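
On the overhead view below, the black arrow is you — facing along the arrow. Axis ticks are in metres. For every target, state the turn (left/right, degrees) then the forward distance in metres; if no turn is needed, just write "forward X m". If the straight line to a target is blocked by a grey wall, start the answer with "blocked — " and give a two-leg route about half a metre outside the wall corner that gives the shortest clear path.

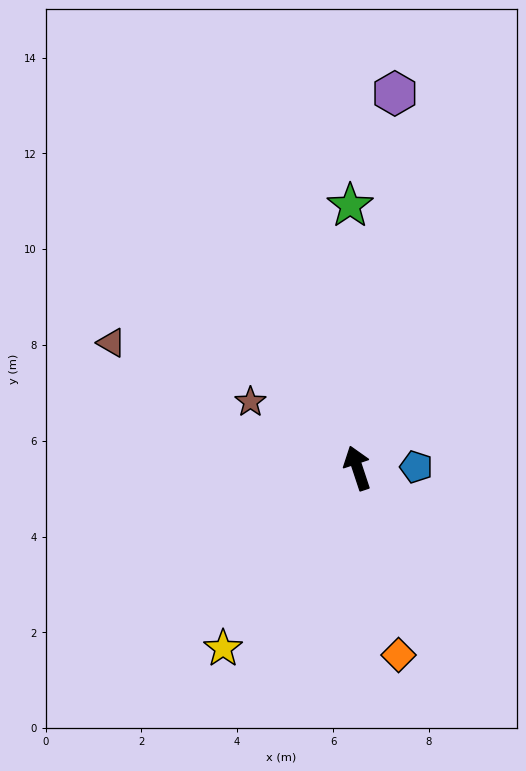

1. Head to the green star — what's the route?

turn right 17°, forward 5.5 m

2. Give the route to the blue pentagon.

turn right 107°, forward 1.2 m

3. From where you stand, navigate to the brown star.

turn left 40°, forward 2.6 m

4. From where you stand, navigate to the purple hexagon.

turn right 24°, forward 7.9 m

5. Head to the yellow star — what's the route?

turn left 125°, forward 4.7 m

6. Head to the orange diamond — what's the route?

turn left 174°, forward 4.0 m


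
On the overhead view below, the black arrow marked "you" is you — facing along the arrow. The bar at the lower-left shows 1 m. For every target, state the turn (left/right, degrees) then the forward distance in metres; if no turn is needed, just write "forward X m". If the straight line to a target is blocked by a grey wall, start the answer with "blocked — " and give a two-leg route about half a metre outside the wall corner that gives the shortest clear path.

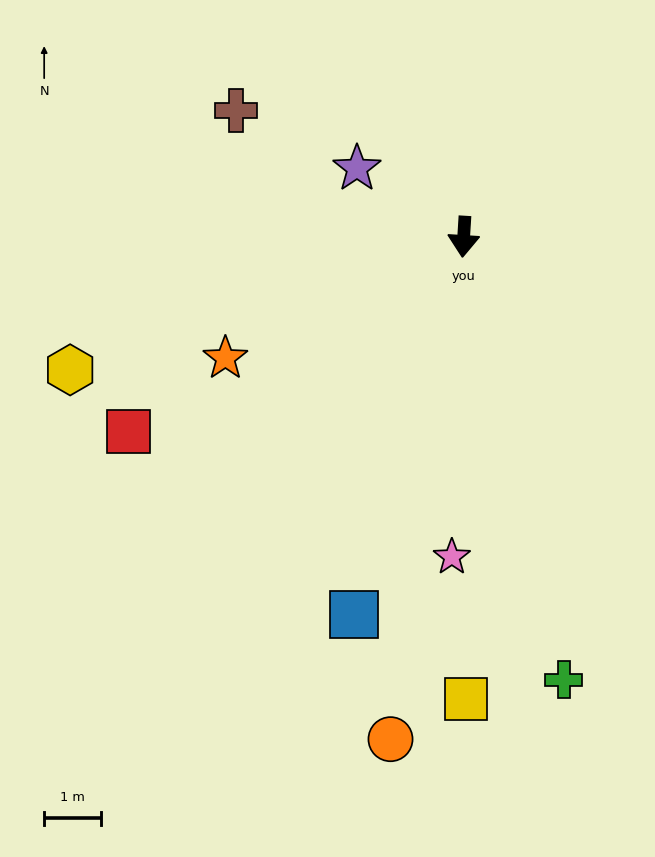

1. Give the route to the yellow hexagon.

turn right 68°, forward 7.4 m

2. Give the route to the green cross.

turn left 16°, forward 8.1 m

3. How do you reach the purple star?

turn right 119°, forward 2.2 m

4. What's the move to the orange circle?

turn right 5°, forward 9.0 m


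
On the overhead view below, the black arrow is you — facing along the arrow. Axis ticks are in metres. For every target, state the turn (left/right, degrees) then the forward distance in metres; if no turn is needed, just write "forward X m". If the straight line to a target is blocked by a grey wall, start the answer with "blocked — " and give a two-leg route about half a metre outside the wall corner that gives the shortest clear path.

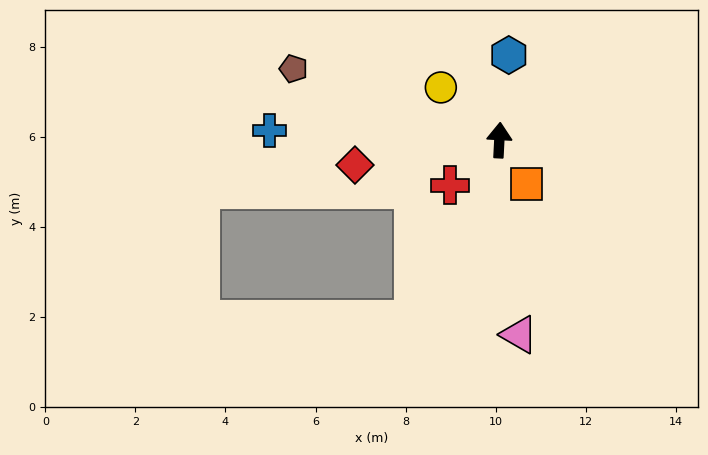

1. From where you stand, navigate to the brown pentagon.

turn left 74°, forward 4.8 m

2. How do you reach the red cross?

turn left 135°, forward 1.5 m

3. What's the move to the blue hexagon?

turn right 3°, forward 1.9 m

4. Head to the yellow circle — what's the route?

turn left 51°, forward 1.7 m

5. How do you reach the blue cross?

turn left 91°, forward 5.1 m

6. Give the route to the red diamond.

turn left 103°, forward 3.3 m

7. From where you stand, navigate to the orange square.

turn right 146°, forward 1.1 m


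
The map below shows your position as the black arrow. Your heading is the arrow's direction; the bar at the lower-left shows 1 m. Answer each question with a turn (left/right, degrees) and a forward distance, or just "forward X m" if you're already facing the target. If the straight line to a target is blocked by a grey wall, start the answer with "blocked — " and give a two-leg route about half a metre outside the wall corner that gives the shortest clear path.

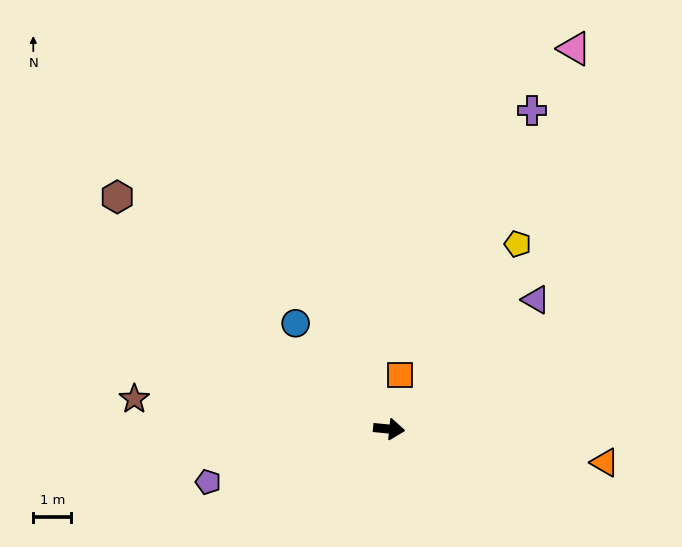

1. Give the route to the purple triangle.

turn left 47°, forward 5.1 m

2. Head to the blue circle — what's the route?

turn left 137°, forward 3.7 m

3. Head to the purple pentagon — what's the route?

turn right 158°, forward 5.0 m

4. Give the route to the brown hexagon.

turn left 145°, forward 9.4 m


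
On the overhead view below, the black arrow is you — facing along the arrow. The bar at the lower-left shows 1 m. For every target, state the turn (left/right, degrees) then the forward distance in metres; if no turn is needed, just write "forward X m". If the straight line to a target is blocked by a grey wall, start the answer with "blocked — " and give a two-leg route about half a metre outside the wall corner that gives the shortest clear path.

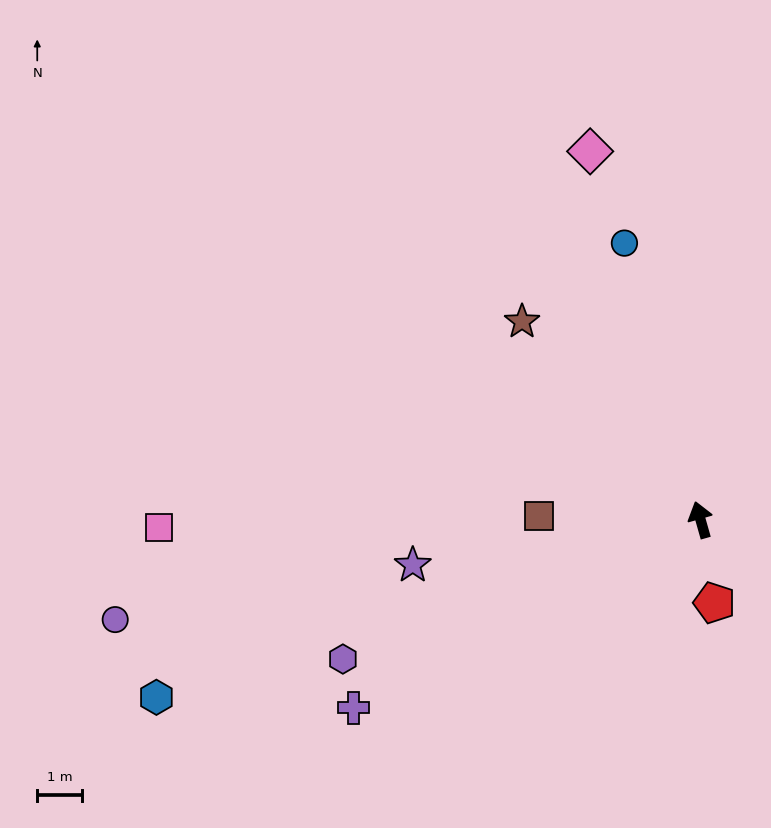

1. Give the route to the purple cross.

turn left 103°, forward 8.9 m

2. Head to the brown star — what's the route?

turn left 26°, forward 6.0 m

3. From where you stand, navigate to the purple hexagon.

turn left 95°, forward 8.6 m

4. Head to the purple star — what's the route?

turn left 83°, forward 6.6 m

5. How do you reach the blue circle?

forward 6.5 m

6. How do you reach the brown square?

turn left 73°, forward 3.6 m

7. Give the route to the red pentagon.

turn left 174°, forward 1.9 m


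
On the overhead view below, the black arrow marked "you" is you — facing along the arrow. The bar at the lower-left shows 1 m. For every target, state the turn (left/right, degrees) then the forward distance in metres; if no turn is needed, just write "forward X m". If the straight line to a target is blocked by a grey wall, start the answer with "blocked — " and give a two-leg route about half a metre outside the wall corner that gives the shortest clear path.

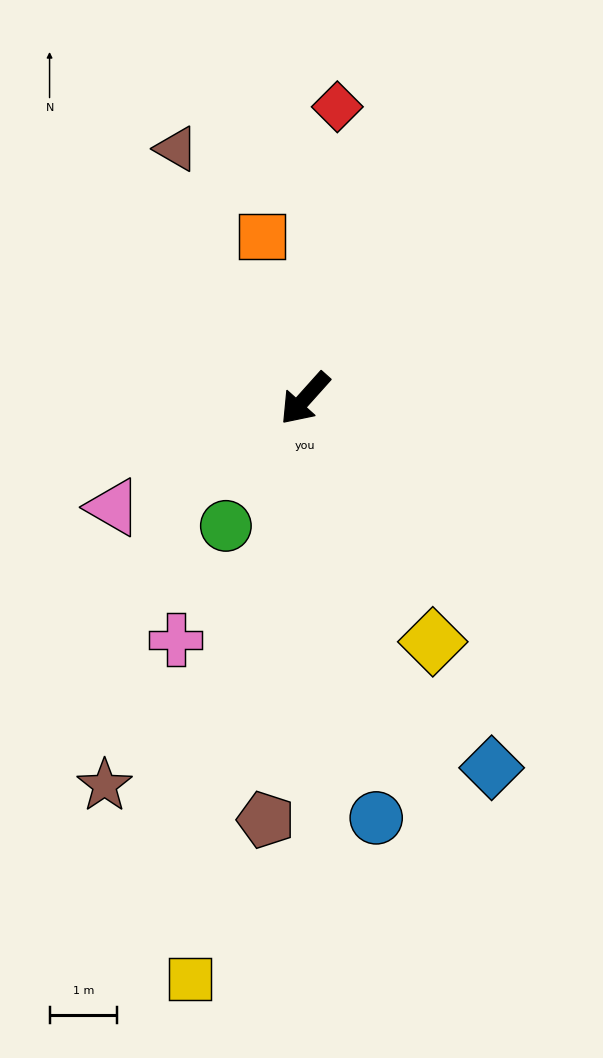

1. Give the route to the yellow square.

turn left 31°, forward 8.7 m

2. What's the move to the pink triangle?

turn right 19°, forward 3.2 m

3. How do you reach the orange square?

turn right 123°, forward 2.5 m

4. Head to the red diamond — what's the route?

turn right 144°, forward 4.3 m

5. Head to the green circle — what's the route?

turn left 10°, forward 2.2 m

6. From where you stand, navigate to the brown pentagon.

turn left 37°, forward 6.2 m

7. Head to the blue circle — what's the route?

turn left 52°, forward 6.3 m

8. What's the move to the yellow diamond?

turn left 70°, forward 4.1 m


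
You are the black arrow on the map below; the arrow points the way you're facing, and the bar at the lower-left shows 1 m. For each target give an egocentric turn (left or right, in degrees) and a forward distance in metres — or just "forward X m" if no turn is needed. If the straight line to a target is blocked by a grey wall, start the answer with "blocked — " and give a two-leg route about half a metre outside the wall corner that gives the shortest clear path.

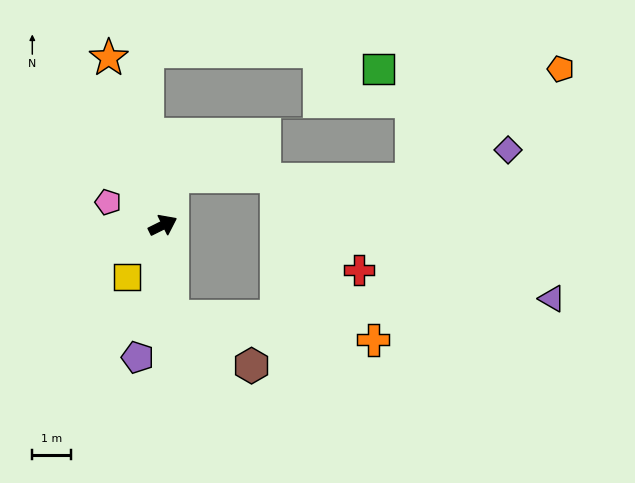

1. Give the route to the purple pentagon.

turn right 127°, forward 3.4 m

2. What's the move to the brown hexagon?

blocked — turn right 111°, forward 2.4 m, then turn left 53°, forward 2.4 m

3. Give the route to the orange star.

turn left 81°, forward 4.5 m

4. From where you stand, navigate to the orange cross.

blocked — turn right 111°, forward 2.4 m, then turn left 78°, forward 5.2 m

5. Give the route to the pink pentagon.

turn left 131°, forward 1.5 m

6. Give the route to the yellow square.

turn right 151°, forward 1.6 m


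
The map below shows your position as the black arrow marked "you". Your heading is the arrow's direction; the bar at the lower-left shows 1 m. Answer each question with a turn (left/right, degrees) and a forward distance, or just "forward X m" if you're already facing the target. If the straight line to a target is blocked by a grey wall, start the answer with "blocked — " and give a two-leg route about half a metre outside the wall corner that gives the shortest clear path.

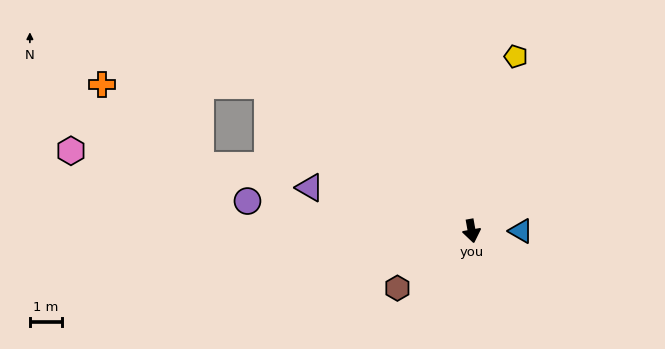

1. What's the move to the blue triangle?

turn left 80°, forward 1.5 m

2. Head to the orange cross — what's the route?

blocked — turn right 136°, forward 7.8 m, then turn left 35°, forward 5.1 m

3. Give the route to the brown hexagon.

turn right 63°, forward 2.9 m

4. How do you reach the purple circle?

turn right 108°, forward 7.0 m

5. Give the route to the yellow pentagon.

turn left 156°, forward 5.6 m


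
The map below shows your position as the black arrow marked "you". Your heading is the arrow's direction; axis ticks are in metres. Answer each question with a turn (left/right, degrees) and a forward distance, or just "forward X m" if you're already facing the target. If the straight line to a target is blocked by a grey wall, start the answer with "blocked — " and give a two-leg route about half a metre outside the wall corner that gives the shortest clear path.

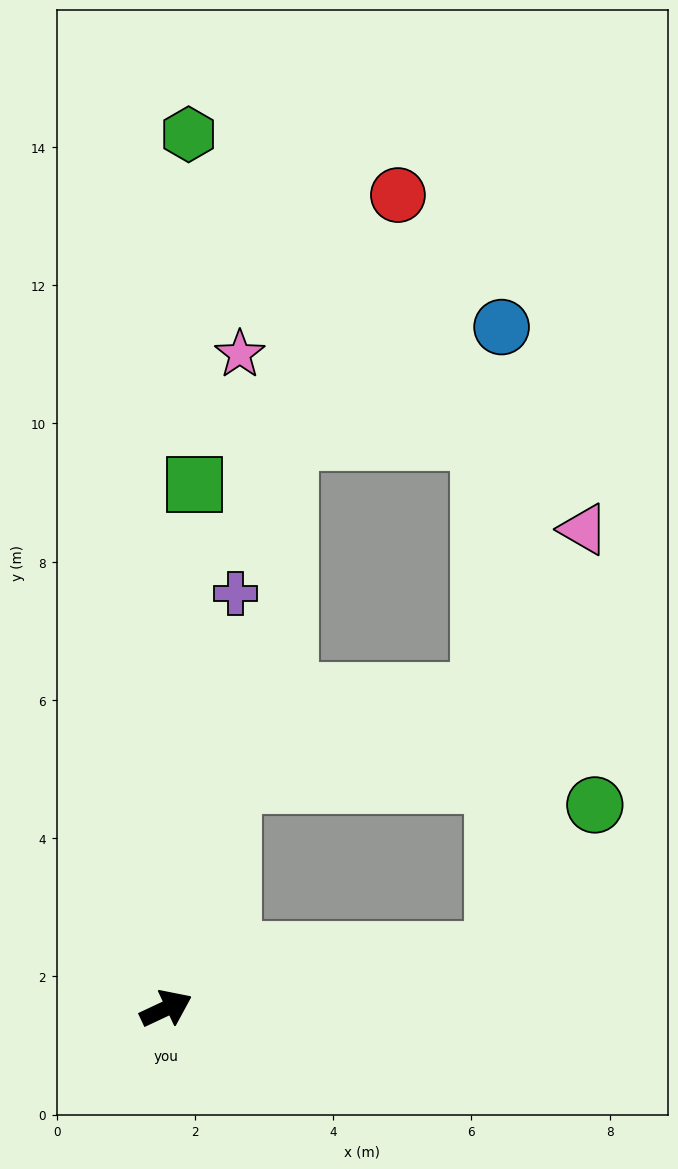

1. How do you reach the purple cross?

turn left 55°, forward 6.1 m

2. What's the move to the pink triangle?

blocked — turn right 15°, forward 4.8 m, then turn left 68°, forward 6.2 m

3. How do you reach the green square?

turn left 62°, forward 7.6 m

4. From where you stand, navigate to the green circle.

blocked — turn right 15°, forward 4.8 m, then turn left 45°, forward 2.6 m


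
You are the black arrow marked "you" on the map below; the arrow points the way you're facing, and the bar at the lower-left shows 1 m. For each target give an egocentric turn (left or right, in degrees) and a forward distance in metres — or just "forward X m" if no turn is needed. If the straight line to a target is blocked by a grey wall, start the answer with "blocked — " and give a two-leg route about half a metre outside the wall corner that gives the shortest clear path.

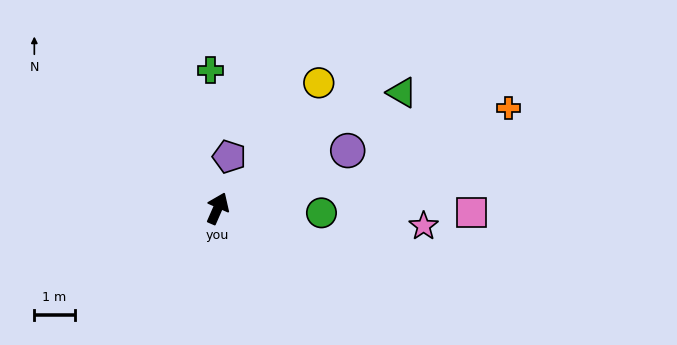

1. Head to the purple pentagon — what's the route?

turn left 11°, forward 1.3 m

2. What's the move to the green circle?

turn right 69°, forward 2.6 m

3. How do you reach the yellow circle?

turn right 15°, forward 4.0 m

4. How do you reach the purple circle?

turn right 42°, forward 3.5 m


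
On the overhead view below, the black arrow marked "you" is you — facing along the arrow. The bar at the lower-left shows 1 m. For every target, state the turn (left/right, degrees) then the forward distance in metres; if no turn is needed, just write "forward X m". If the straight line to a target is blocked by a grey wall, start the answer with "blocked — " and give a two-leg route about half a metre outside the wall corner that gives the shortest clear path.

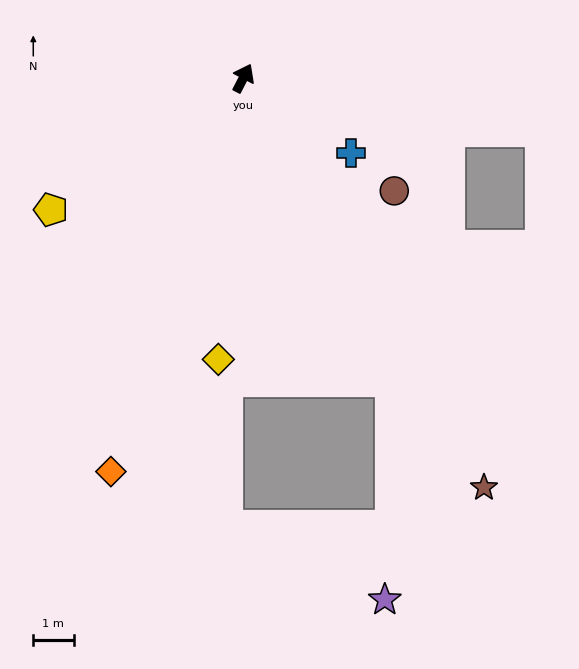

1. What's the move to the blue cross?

turn right 98°, forward 3.3 m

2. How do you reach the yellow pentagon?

turn left 152°, forward 5.8 m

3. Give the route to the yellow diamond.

turn right 158°, forward 7.0 m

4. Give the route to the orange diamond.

turn right 171°, forward 10.3 m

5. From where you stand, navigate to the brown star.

turn right 122°, forward 11.8 m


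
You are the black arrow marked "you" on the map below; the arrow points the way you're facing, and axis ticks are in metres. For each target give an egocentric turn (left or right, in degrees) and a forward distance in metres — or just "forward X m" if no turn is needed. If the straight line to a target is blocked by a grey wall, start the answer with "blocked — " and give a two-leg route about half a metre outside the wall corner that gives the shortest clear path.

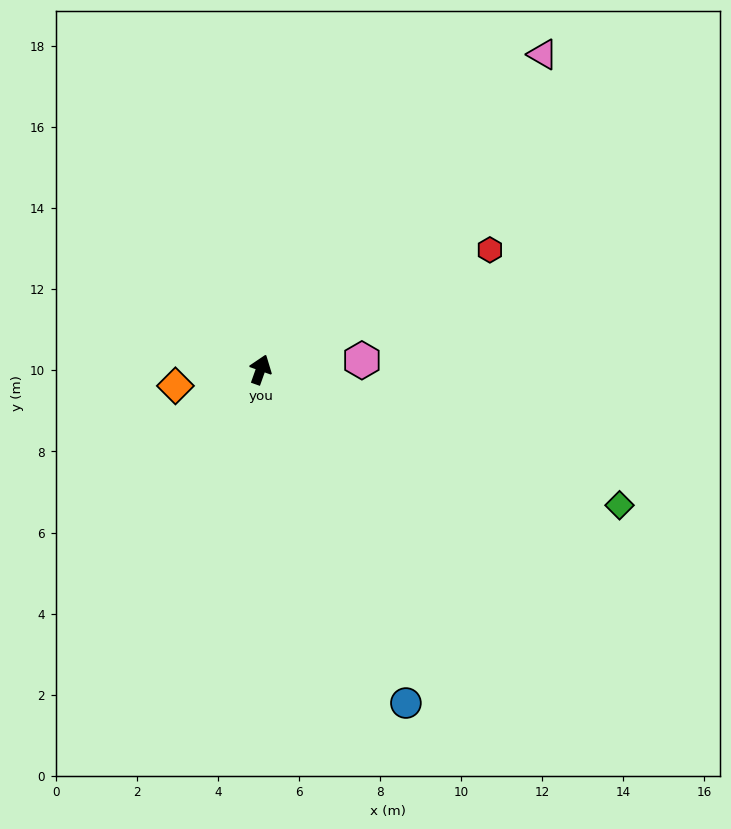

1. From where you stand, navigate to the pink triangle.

turn right 22°, forward 10.4 m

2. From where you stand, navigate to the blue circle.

turn right 137°, forward 9.0 m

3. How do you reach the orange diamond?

turn left 120°, forward 2.1 m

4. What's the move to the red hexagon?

turn right 43°, forward 6.4 m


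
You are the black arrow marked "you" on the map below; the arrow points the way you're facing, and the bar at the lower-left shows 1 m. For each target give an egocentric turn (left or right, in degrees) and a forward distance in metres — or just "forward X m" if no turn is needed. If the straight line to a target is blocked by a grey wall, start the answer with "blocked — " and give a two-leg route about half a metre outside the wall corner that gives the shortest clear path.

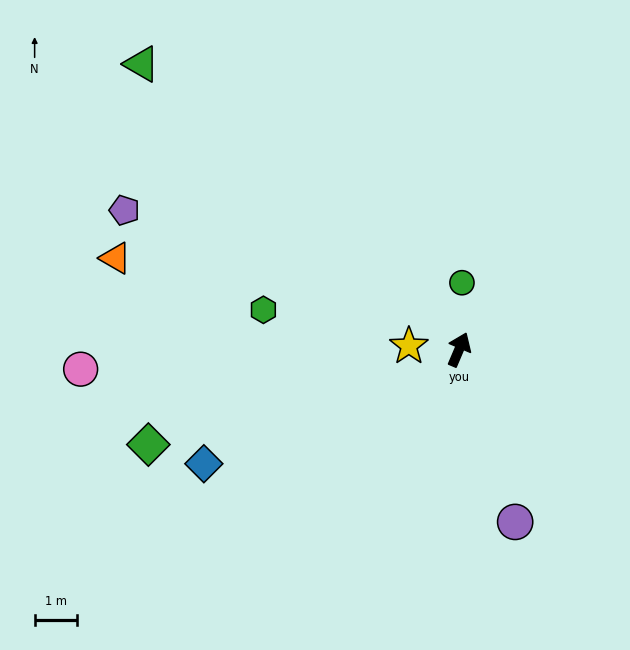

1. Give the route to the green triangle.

turn left 71°, forward 10.1 m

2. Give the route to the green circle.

turn left 21°, forward 1.6 m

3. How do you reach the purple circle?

turn right 139°, forward 4.3 m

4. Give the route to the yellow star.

turn left 109°, forward 1.2 m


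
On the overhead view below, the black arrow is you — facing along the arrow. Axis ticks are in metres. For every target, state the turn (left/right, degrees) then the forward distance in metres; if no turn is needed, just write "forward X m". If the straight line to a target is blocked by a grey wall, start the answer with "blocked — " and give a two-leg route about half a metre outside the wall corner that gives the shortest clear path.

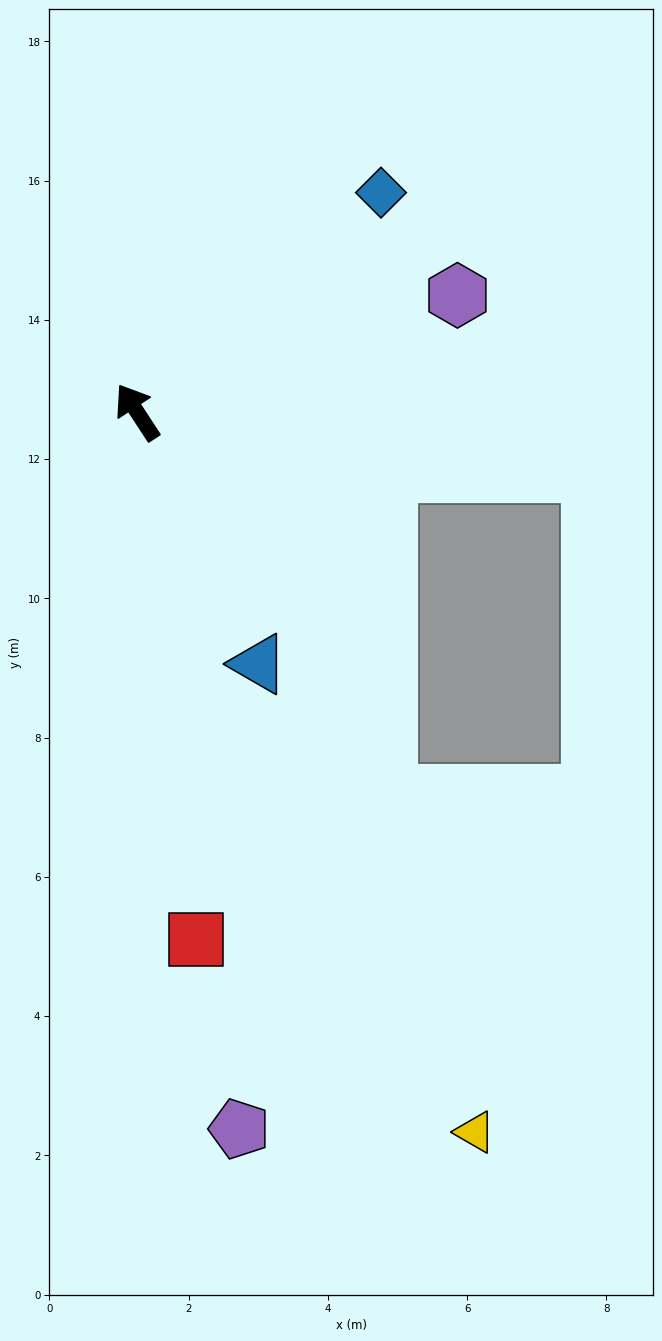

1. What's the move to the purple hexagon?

turn right 103°, forward 4.9 m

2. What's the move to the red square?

turn left 153°, forward 7.6 m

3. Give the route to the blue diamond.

turn right 81°, forward 4.7 m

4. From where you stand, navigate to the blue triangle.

turn left 173°, forward 4.0 m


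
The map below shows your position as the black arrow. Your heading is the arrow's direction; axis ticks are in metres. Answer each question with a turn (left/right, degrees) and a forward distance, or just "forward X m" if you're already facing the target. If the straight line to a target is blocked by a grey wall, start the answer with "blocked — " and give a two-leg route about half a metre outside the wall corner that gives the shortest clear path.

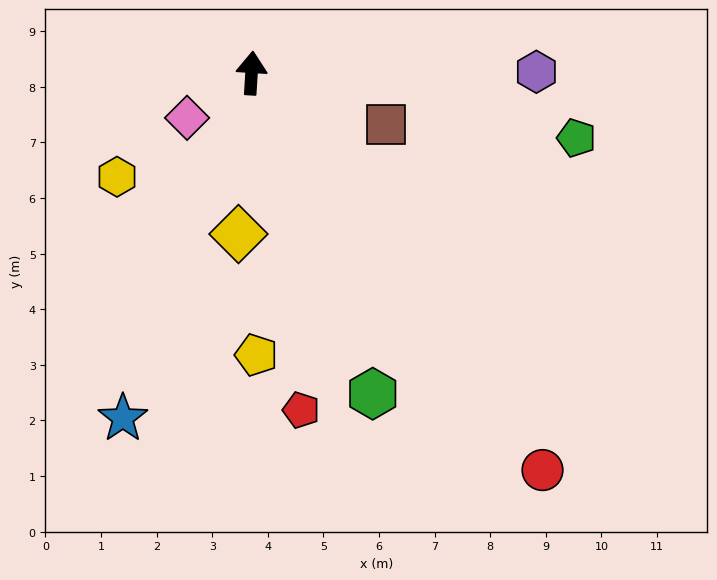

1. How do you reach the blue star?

turn left 163°, forward 6.6 m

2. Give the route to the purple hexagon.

turn right 86°, forward 5.1 m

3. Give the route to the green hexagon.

turn right 156°, forward 6.2 m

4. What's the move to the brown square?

turn right 107°, forward 2.6 m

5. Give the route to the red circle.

turn right 140°, forward 8.9 m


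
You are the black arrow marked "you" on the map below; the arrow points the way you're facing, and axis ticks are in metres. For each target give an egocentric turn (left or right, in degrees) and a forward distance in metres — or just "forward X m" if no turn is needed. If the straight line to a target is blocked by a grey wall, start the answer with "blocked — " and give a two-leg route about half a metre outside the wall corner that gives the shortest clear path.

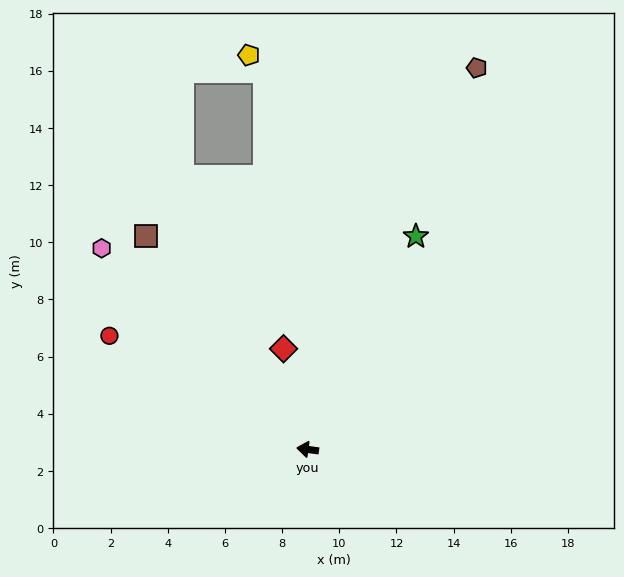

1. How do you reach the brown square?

turn right 45°, forward 9.3 m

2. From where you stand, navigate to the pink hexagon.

turn right 37°, forward 10.1 m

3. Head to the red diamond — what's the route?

turn right 69°, forward 3.6 m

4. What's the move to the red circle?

turn right 22°, forward 8.0 m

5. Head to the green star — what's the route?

turn right 109°, forward 8.4 m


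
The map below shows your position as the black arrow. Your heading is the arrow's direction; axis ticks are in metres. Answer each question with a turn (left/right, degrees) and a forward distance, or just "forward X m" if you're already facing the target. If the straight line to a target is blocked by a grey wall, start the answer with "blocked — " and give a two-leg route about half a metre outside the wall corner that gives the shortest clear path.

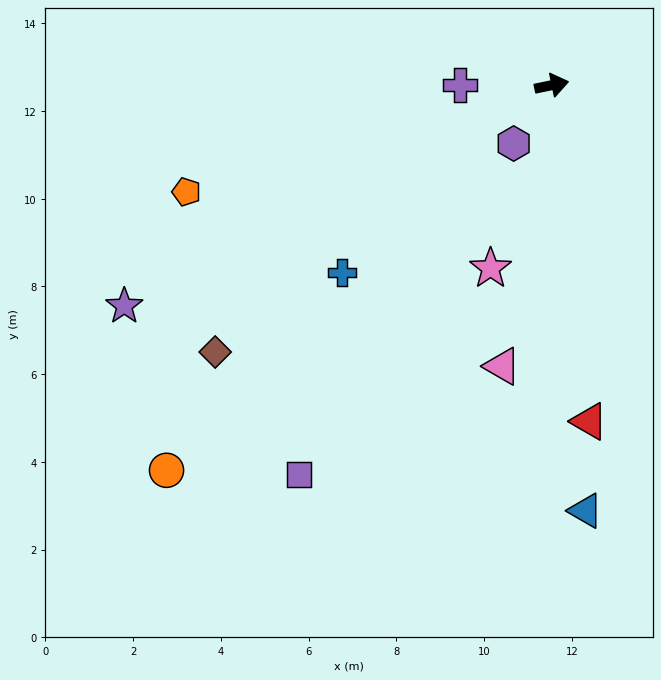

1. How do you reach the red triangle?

turn right 95°, forward 7.7 m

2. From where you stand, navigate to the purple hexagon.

turn right 135°, forward 1.6 m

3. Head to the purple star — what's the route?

turn right 164°, forward 11.0 m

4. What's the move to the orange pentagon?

turn right 176°, forward 8.7 m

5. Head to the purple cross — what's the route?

turn left 168°, forward 2.1 m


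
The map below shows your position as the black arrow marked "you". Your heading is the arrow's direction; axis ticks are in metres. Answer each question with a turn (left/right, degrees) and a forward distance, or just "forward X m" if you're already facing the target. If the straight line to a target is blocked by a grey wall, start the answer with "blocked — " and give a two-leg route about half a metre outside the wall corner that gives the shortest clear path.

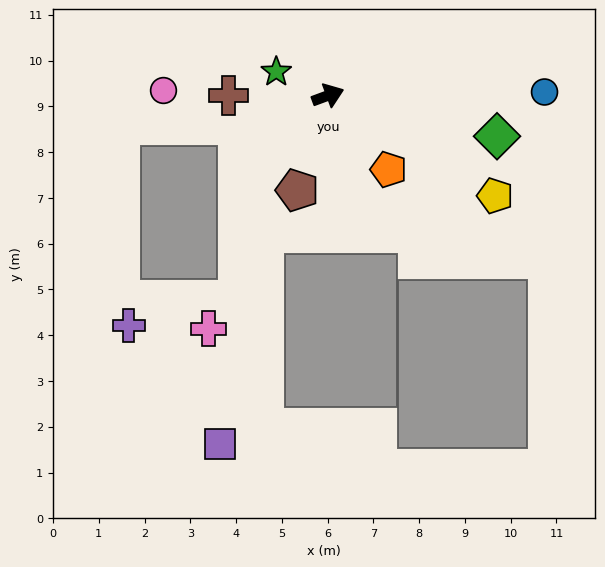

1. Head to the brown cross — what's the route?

turn left 160°, forward 2.2 m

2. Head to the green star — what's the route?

turn left 135°, forward 1.2 m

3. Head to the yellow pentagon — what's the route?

turn right 51°, forward 4.3 m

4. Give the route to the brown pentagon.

turn right 128°, forward 2.2 m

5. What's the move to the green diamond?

turn right 34°, forward 3.8 m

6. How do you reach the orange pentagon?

turn right 71°, forward 2.1 m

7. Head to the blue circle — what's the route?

turn right 19°, forward 4.7 m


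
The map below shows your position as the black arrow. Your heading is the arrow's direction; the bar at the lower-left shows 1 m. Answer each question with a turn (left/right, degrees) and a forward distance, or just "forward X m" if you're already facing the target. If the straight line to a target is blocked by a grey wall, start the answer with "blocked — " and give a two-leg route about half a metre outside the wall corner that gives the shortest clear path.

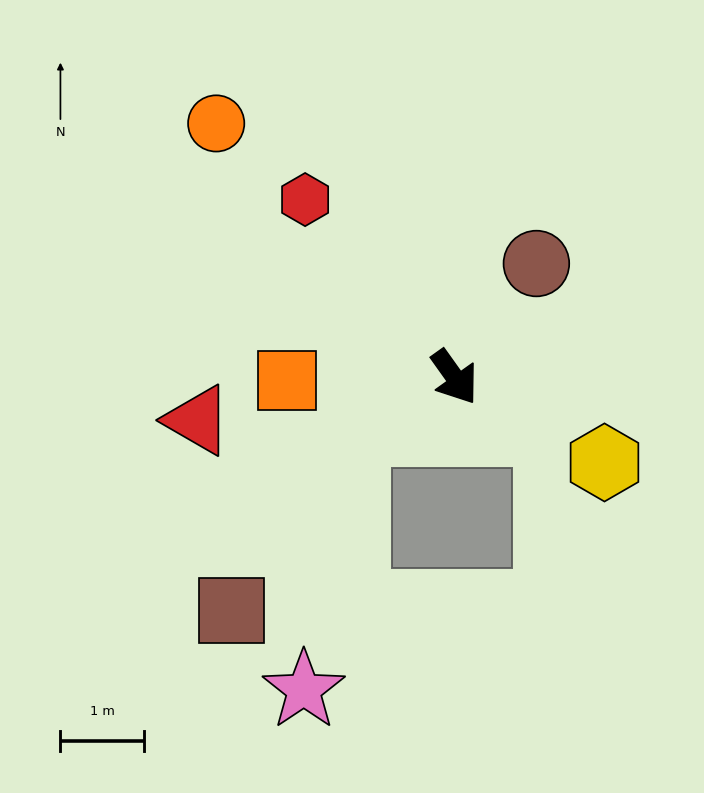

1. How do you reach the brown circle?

turn left 109°, forward 1.7 m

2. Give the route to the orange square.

turn right 124°, forward 2.0 m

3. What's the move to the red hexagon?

turn right 175°, forward 2.8 m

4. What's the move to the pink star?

blocked — turn right 98°, forward 1.4 m, then turn left 51°, forward 3.2 m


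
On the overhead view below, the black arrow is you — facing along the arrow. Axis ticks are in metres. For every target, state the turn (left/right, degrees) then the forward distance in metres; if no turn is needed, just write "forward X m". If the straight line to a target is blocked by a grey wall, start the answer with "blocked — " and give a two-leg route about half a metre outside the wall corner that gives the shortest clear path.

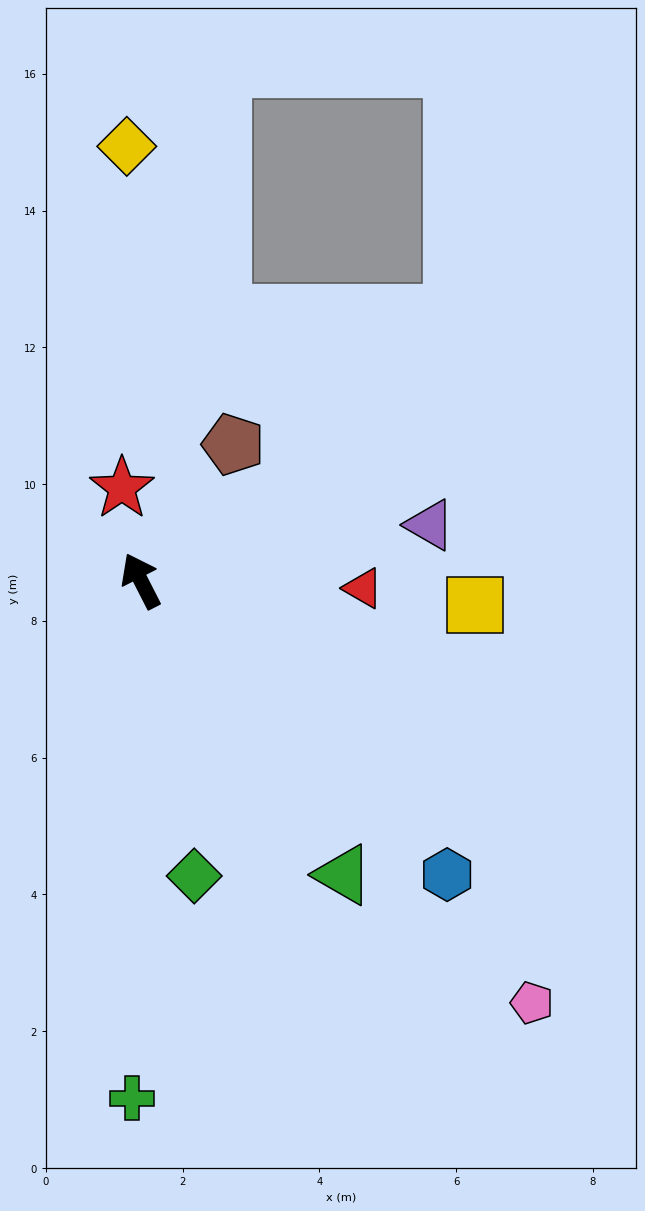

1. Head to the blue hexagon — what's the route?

turn right 161°, forward 6.2 m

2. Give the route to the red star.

turn right 15°, forward 1.4 m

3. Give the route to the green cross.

turn left 152°, forward 7.6 m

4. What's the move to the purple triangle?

turn right 106°, forward 4.3 m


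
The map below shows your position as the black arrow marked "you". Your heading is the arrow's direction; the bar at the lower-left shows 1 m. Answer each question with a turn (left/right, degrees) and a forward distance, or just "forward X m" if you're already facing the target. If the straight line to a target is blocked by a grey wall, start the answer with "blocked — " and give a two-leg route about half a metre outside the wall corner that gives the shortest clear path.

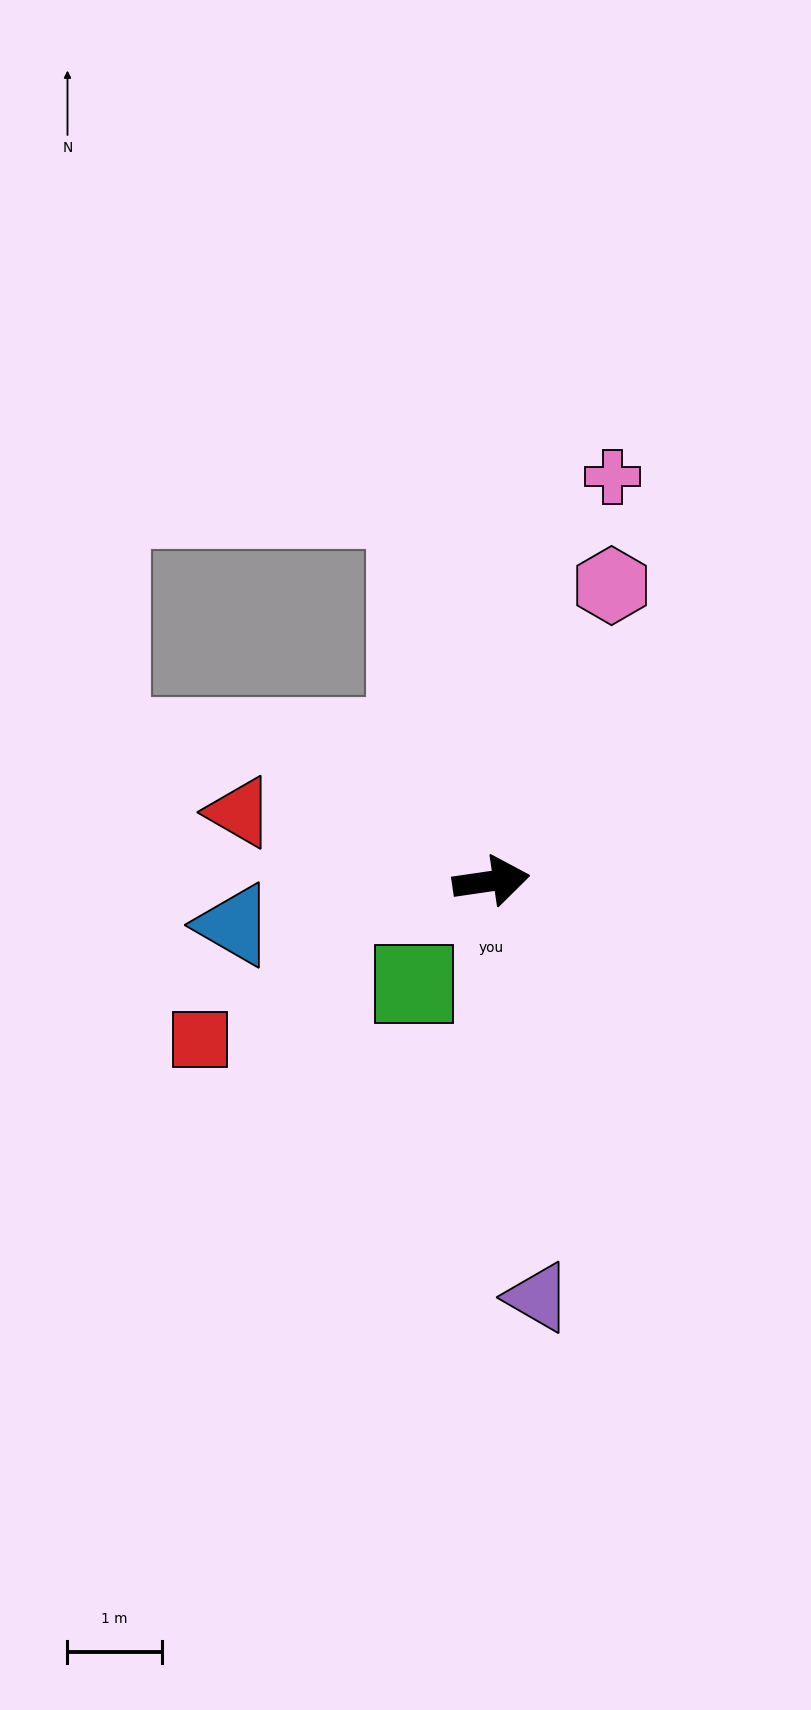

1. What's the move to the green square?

turn right 135°, forward 1.4 m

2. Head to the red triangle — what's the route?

turn left 156°, forward 2.8 m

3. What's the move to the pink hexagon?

turn left 60°, forward 3.4 m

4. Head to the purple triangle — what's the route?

turn right 92°, forward 4.4 m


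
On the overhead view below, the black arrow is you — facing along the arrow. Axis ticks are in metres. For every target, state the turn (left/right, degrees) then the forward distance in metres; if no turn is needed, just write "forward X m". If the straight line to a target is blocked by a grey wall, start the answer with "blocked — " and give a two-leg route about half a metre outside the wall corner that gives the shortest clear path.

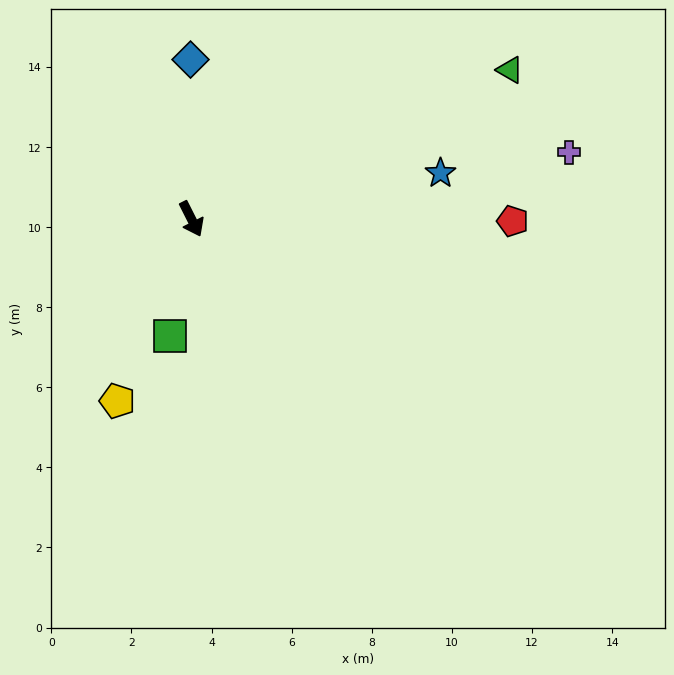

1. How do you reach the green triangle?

turn left 88°, forward 8.8 m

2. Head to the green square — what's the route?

turn right 37°, forward 3.0 m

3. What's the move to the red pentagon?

turn left 63°, forward 8.0 m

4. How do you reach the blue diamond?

turn left 154°, forward 4.0 m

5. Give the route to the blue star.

turn left 74°, forward 6.3 m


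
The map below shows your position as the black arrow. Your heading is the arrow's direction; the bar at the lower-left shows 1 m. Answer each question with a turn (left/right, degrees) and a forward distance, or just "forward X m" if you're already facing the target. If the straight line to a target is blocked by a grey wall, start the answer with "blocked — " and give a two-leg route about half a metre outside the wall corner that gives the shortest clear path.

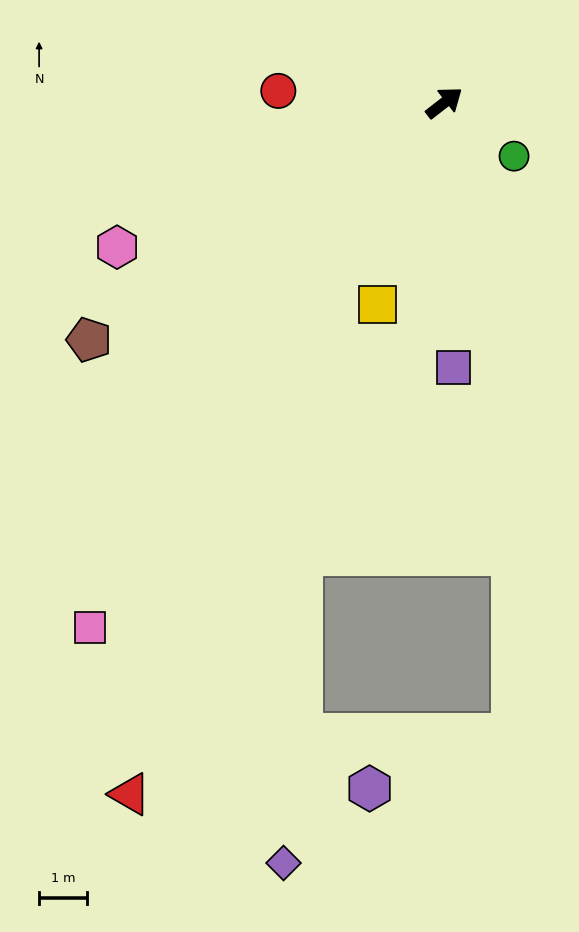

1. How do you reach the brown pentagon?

turn left 176°, forward 8.9 m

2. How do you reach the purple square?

turn right 126°, forward 5.5 m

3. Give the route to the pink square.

turn right 162°, forward 13.1 m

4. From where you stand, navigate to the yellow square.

turn right 146°, forward 4.4 m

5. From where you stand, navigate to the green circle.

turn right 75°, forward 1.8 m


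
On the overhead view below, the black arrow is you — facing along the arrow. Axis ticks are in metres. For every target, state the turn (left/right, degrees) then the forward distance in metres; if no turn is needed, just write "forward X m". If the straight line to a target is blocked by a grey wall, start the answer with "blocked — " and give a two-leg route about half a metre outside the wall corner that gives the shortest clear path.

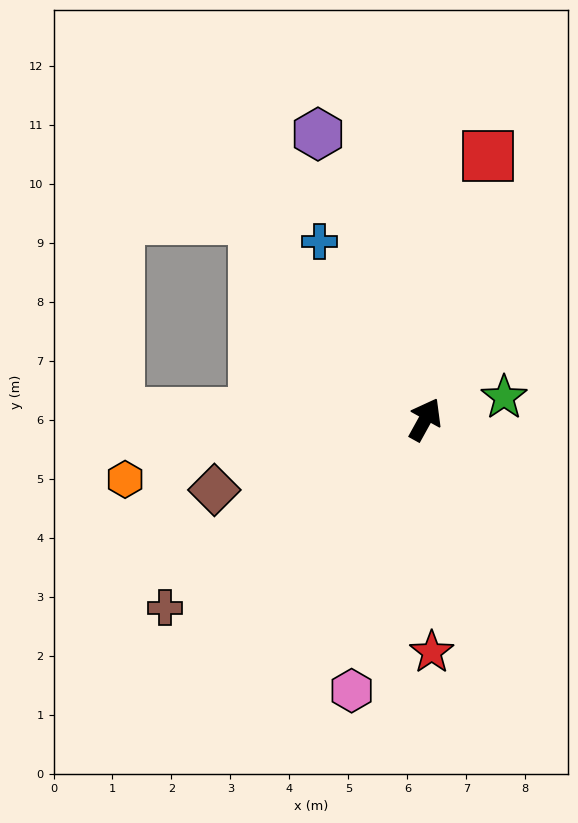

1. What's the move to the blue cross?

turn left 60°, forward 3.5 m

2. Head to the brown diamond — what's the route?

turn left 137°, forward 3.8 m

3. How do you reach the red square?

turn left 16°, forward 4.6 m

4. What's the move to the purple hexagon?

turn left 50°, forward 5.2 m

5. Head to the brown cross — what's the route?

turn left 155°, forward 5.4 m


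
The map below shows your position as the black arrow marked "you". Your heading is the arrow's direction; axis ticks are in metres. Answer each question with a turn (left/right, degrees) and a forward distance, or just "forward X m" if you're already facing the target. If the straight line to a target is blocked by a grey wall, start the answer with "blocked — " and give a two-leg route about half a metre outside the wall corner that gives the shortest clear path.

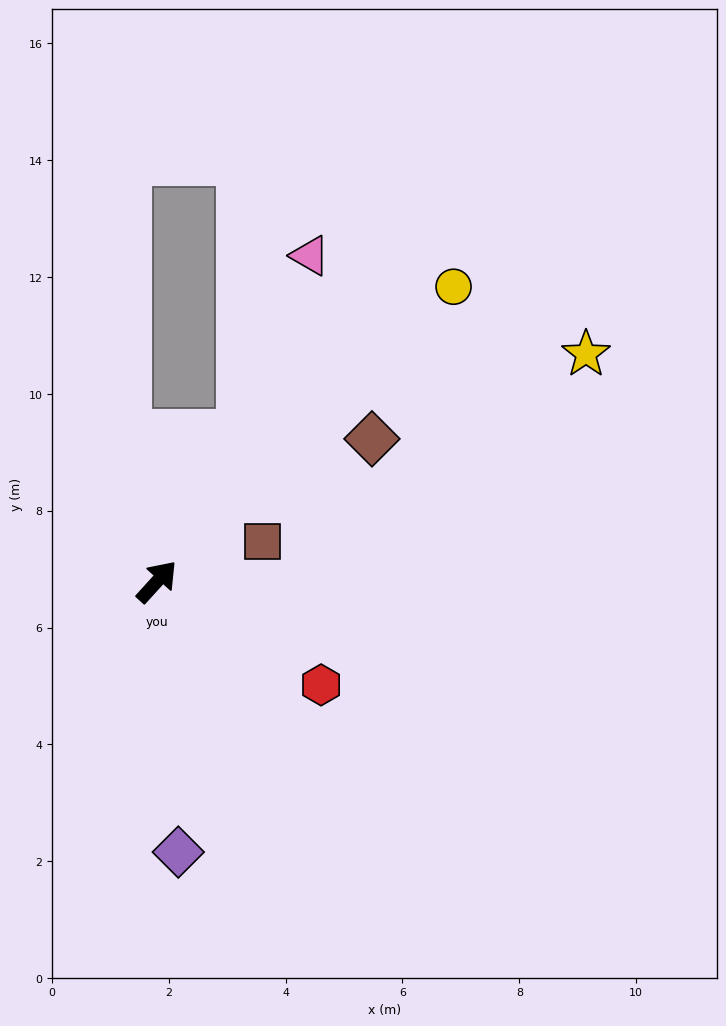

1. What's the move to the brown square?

turn right 27°, forward 1.9 m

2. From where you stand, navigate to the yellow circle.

turn right 3°, forward 7.2 m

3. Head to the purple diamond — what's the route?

turn right 133°, forward 4.6 m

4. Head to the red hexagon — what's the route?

turn right 80°, forward 3.3 m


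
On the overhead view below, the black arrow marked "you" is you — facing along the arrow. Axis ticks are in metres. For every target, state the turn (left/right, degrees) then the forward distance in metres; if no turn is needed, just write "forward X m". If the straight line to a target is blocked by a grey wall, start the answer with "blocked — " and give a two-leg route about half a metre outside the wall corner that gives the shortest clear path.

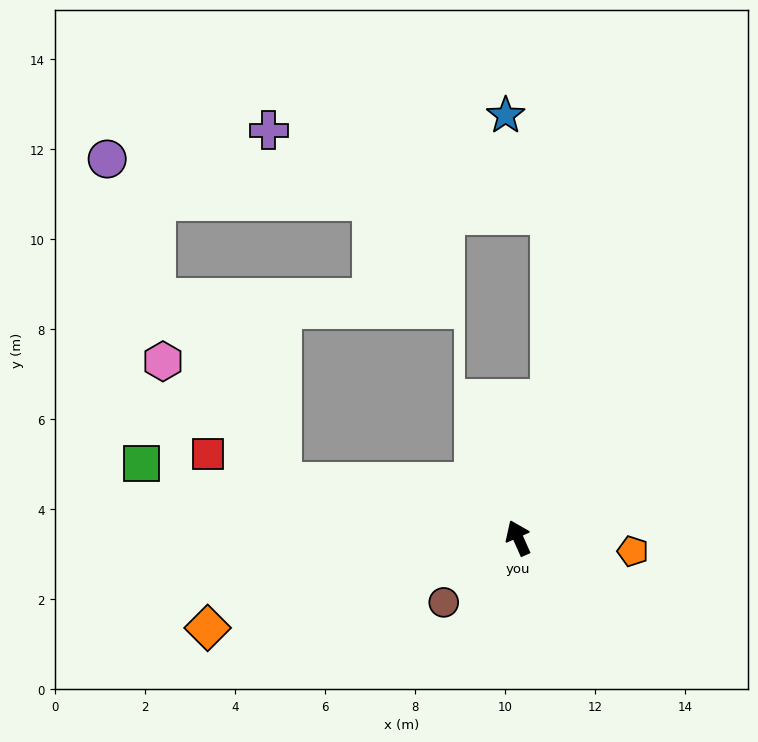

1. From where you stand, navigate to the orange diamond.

turn left 82°, forward 7.2 m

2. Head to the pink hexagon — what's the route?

blocked — turn left 53°, forward 5.4 m, then turn right 32°, forward 3.8 m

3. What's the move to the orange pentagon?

turn right 121°, forward 2.6 m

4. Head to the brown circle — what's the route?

turn left 107°, forward 2.2 m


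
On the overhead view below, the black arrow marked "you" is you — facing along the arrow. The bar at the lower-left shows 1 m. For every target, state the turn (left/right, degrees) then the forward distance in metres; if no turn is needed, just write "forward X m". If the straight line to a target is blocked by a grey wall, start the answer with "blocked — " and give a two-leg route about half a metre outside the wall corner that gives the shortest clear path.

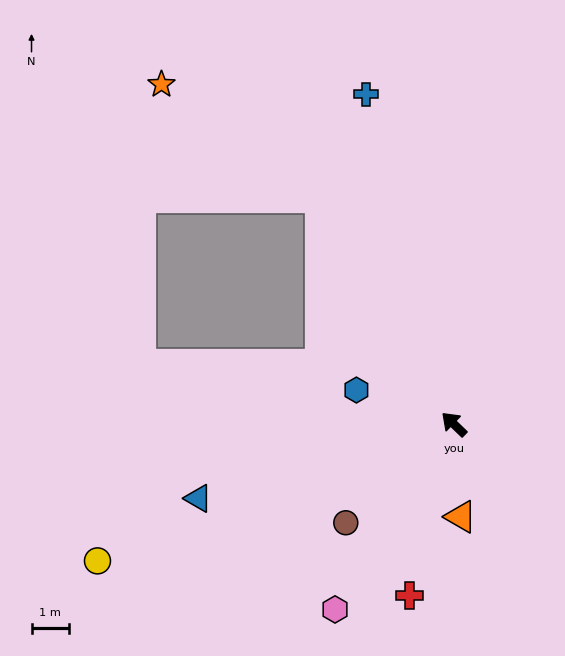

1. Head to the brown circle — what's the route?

turn left 86°, forward 3.9 m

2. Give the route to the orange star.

blocked — turn right 16°, forward 7.1 m, then turn left 25°, forward 5.2 m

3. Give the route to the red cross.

turn left 119°, forward 4.7 m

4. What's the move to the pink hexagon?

turn left 101°, forward 5.9 m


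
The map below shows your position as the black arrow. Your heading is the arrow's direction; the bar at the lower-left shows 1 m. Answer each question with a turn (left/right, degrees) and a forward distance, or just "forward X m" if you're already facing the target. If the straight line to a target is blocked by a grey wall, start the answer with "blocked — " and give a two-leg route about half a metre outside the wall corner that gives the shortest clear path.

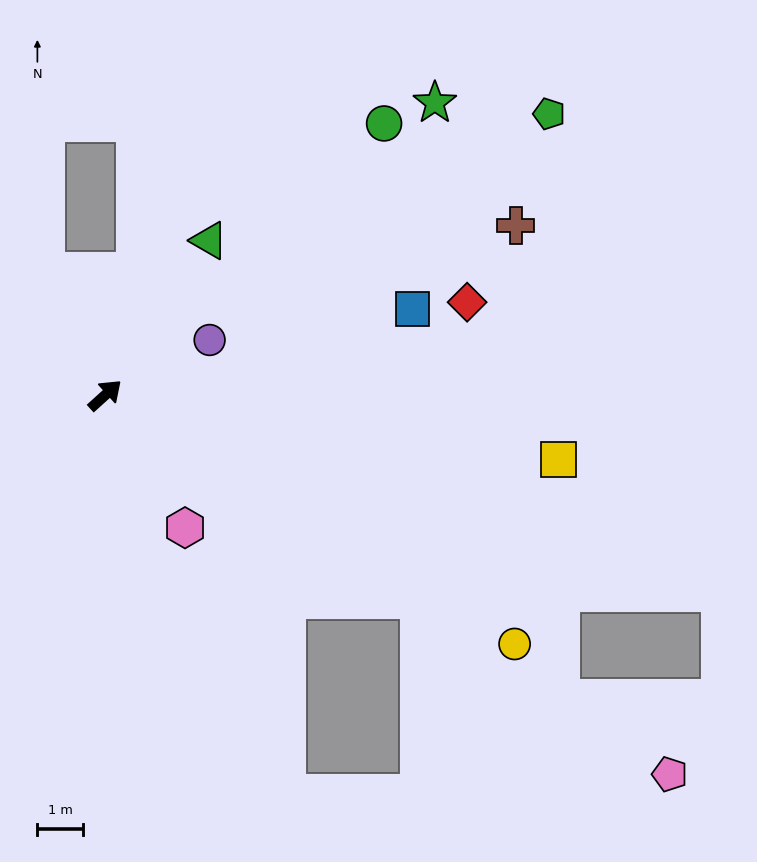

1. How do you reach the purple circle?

turn right 14°, forward 2.6 m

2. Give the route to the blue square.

turn right 27°, forward 7.1 m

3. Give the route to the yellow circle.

turn right 73°, forward 10.6 m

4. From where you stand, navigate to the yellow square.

turn right 50°, forward 10.1 m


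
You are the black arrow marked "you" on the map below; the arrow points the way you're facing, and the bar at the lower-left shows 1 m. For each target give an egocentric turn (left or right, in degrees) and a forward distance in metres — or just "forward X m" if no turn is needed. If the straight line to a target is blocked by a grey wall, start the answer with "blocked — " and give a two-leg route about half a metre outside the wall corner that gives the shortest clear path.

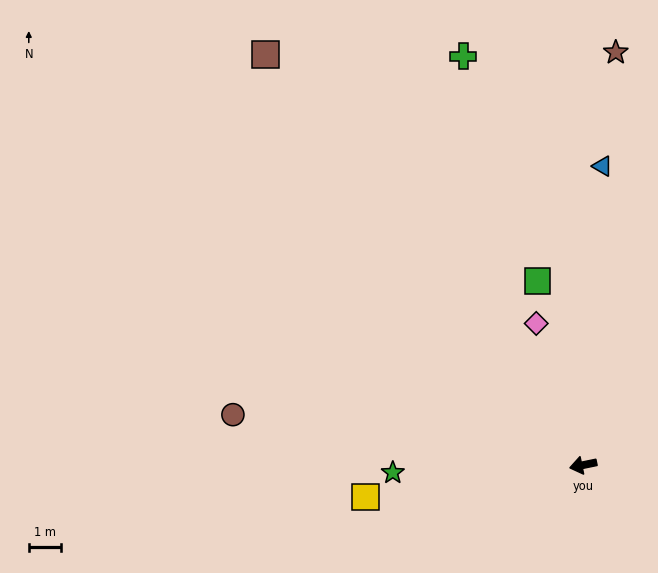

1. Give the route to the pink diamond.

turn right 83°, forward 4.6 m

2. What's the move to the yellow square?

turn right 3°, forward 6.8 m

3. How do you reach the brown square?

turn right 64°, forward 16.0 m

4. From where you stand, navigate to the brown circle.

turn right 20°, forward 10.9 m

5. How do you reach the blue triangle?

turn right 105°, forward 9.2 m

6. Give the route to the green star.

turn right 9°, forward 5.9 m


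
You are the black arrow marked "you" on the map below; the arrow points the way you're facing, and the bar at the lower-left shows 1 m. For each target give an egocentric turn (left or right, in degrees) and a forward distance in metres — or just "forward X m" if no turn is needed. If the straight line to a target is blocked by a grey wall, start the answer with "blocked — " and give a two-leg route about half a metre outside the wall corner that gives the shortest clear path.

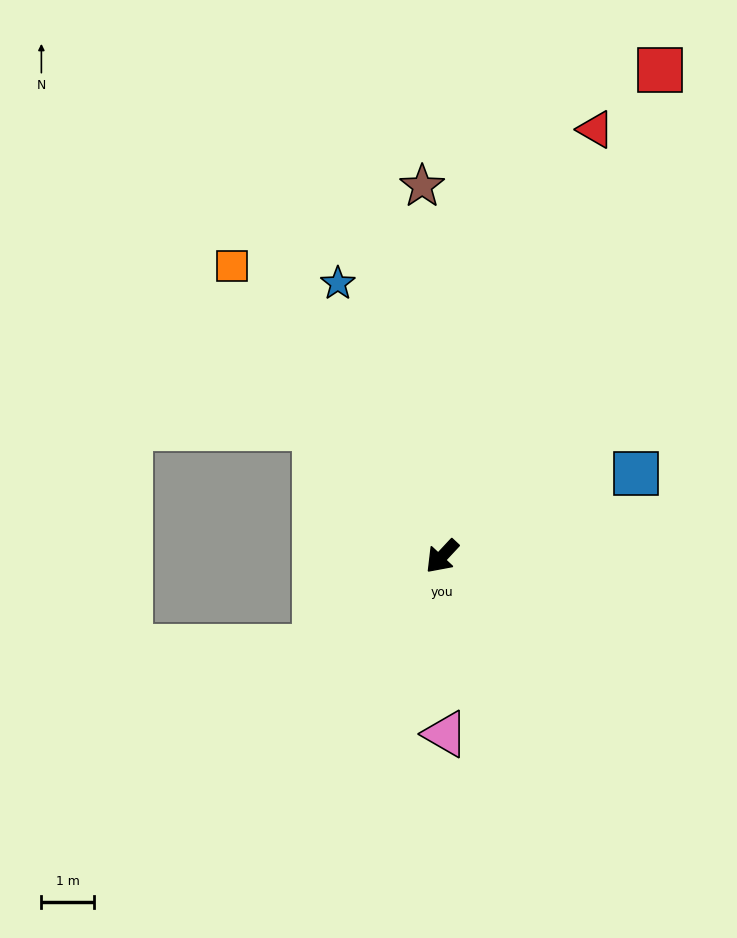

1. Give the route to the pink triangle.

turn left 44°, forward 3.4 m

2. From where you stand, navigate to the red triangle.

turn right 157°, forward 8.6 m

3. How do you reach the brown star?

turn right 134°, forward 7.1 m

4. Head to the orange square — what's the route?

turn right 101°, forward 6.8 m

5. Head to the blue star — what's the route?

turn right 116°, forward 5.6 m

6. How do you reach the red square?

turn right 161°, forward 10.2 m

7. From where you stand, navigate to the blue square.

turn left 156°, forward 4.0 m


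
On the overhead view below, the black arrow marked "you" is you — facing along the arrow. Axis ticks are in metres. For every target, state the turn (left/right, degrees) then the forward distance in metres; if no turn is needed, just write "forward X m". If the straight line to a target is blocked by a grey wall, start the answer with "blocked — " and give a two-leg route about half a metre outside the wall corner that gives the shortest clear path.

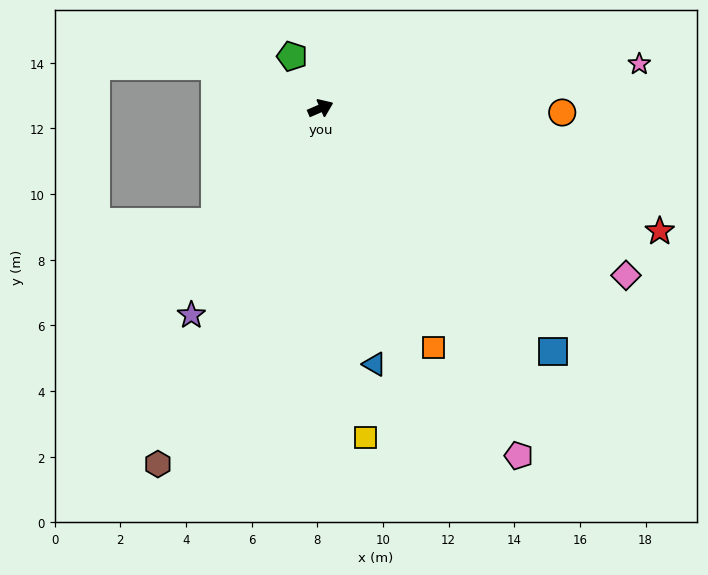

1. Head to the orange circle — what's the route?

turn right 24°, forward 7.4 m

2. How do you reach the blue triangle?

turn right 102°, forward 8.0 m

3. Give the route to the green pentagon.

turn left 95°, forward 1.8 m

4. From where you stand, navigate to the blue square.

turn right 70°, forward 10.2 m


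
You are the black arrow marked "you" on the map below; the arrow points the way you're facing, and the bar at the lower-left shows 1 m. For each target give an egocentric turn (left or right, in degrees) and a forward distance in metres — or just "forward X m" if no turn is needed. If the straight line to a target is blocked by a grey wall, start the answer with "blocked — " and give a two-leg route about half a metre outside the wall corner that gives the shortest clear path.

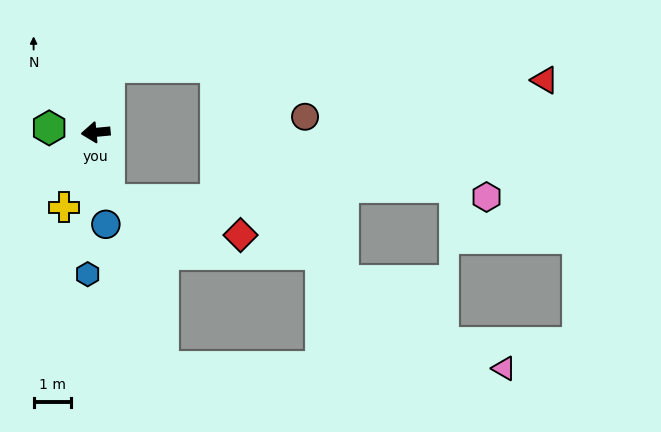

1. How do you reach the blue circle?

turn left 91°, forward 2.5 m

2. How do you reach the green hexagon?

turn right 11°, forward 1.3 m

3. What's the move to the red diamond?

blocked — turn left 96°, forward 1.8 m, then turn left 64°, forward 3.6 m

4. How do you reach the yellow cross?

turn left 62°, forward 2.2 m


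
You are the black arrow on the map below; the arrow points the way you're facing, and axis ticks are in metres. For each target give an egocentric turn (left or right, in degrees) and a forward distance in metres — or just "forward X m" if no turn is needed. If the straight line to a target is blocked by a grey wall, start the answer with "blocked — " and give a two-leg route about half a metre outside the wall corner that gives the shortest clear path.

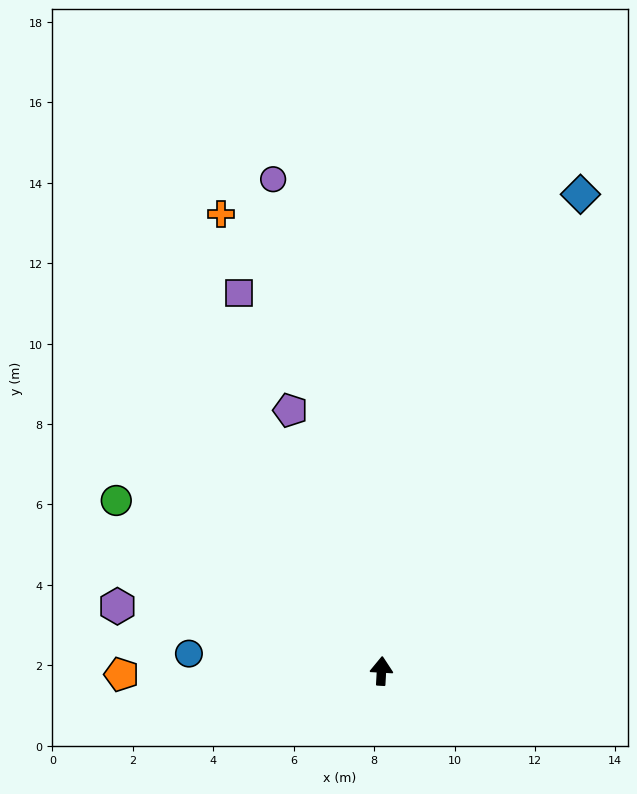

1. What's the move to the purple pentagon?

turn left 22°, forward 6.9 m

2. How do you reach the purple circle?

turn left 16°, forward 12.5 m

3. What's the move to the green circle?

turn left 60°, forward 7.8 m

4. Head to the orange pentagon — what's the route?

turn left 94°, forward 6.5 m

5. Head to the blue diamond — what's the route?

turn right 19°, forward 12.8 m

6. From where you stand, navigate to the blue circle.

turn left 88°, forward 4.8 m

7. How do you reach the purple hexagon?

turn left 79°, forward 6.8 m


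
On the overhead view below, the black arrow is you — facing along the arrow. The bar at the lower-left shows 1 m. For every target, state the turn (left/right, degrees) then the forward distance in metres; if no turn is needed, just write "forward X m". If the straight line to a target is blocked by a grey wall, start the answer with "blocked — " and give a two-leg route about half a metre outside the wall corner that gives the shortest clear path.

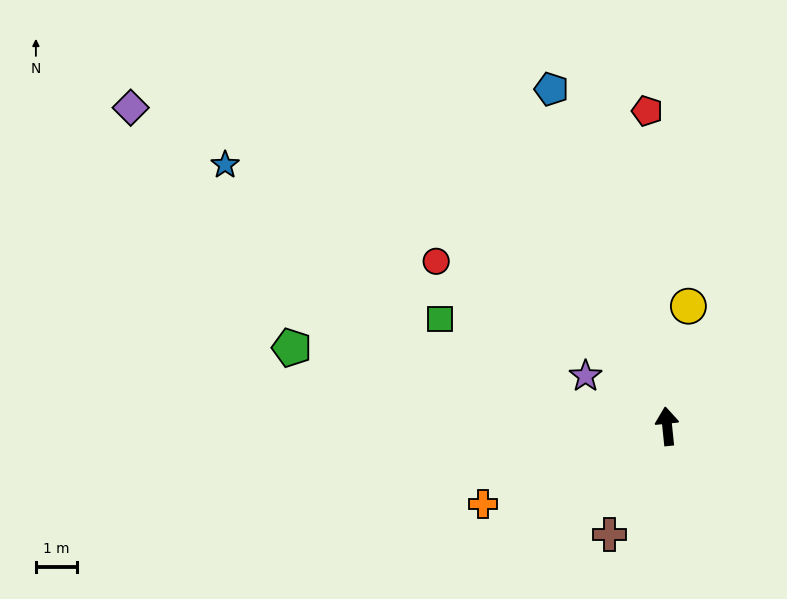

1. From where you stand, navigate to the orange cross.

turn left 107°, forward 4.8 m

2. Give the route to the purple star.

turn left 53°, forward 2.3 m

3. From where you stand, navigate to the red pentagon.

turn right 2°, forward 7.6 m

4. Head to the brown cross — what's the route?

turn left 146°, forward 2.9 m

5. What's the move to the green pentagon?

turn left 72°, forward 9.2 m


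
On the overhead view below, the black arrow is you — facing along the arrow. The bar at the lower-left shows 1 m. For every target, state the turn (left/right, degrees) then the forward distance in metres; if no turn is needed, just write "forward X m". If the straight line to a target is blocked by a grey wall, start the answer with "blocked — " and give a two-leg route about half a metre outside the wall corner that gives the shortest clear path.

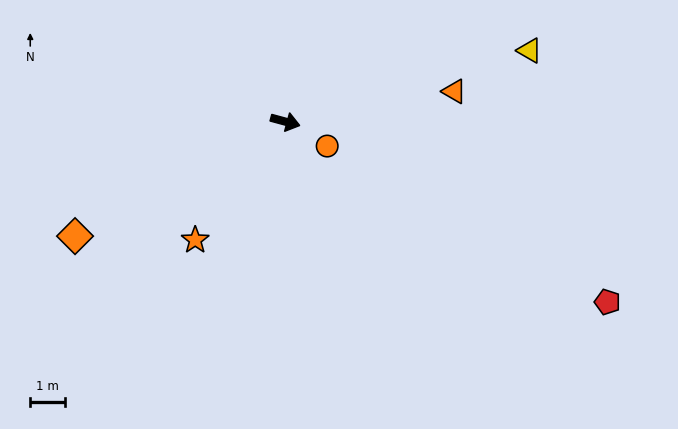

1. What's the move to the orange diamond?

turn right 136°, forward 6.9 m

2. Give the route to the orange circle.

turn right 15°, forward 1.4 m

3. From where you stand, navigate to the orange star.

turn right 112°, forward 4.3 m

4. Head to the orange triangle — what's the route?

turn left 25°, forward 5.0 m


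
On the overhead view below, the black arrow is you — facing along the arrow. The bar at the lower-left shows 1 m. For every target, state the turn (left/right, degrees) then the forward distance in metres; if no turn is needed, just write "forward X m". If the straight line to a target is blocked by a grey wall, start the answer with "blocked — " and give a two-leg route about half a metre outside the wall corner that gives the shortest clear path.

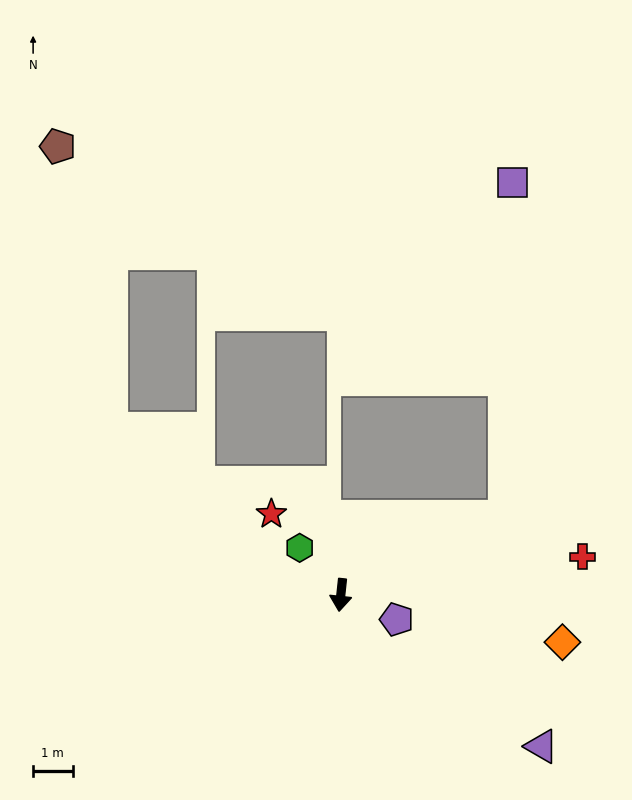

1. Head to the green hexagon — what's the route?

turn right 133°, forward 1.6 m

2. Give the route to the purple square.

blocked — turn left 121°, forward 4.6 m, then turn left 64°, forward 8.5 m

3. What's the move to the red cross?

turn left 105°, forward 6.2 m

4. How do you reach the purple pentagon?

turn left 72°, forward 1.5 m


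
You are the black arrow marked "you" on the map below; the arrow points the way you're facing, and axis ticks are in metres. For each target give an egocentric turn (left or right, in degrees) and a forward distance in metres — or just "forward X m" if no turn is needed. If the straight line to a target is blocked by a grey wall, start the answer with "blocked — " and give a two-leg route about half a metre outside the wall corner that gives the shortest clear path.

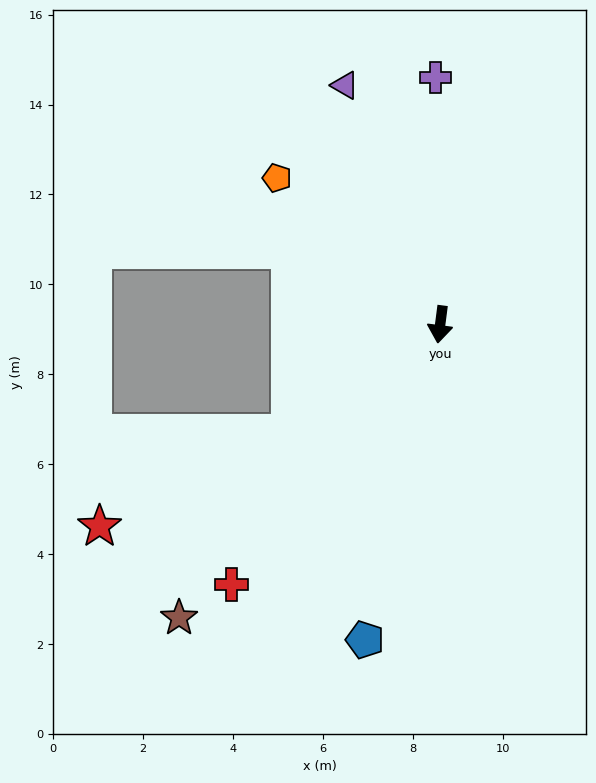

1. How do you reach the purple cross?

turn right 172°, forward 5.5 m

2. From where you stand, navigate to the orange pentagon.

turn right 125°, forward 4.9 m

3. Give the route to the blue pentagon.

turn right 6°, forward 7.2 m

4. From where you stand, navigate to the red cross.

turn right 31°, forward 7.4 m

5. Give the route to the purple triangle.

turn right 151°, forward 5.7 m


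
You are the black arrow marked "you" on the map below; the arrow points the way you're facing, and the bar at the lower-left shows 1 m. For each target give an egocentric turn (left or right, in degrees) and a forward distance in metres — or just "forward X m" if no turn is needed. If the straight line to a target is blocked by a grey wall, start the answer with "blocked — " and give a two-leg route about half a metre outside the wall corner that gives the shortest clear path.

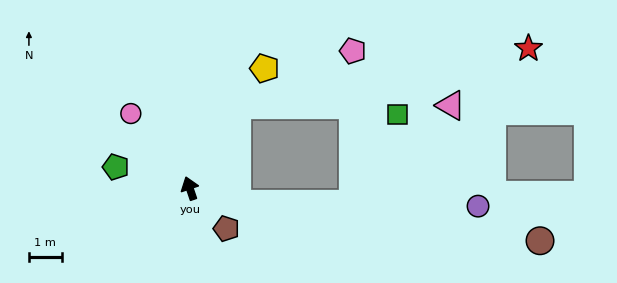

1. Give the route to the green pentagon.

turn left 55°, forward 2.3 m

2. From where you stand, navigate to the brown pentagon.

turn right 156°, forward 1.7 m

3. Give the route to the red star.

blocked — turn right 48°, forward 2.9 m, then turn right 50°, forward 9.0 m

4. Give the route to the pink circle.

turn left 20°, forward 2.9 m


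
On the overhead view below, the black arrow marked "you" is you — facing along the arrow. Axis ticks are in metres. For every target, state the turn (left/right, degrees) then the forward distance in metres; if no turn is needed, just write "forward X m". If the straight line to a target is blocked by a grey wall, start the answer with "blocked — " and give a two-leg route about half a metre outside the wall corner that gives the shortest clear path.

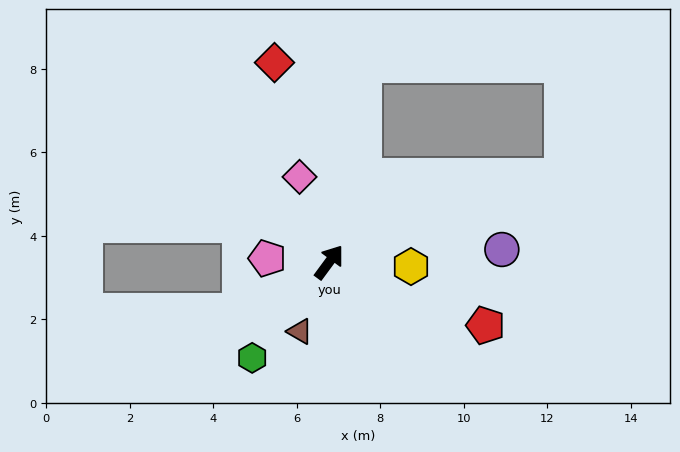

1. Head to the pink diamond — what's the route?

turn left 56°, forward 2.2 m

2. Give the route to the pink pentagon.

turn left 123°, forward 1.5 m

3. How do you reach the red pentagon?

turn right 76°, forward 4.0 m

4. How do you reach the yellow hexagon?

turn right 57°, forward 2.0 m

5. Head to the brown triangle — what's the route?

turn right 167°, forward 1.8 m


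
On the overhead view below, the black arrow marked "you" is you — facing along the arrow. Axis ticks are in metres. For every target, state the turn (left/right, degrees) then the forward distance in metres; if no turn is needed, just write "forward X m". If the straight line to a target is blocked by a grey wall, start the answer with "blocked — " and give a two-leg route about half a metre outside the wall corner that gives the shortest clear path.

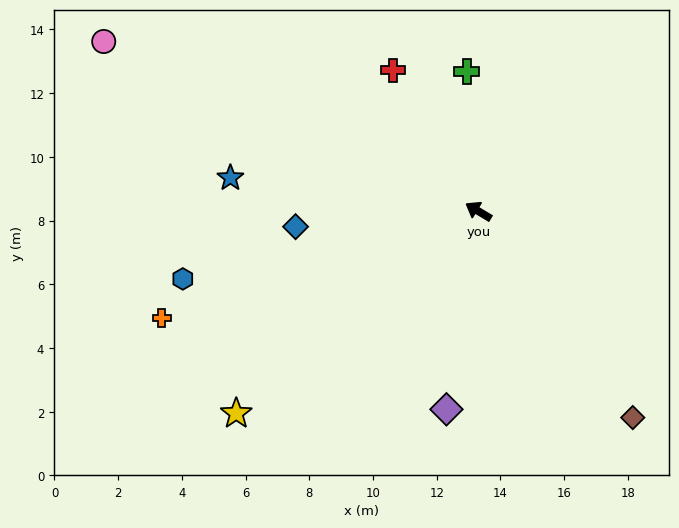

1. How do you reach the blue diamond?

turn left 36°, forward 5.8 m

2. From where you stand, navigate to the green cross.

turn right 54°, forward 4.4 m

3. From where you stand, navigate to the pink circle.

turn left 7°, forward 12.9 m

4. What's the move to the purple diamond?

turn left 112°, forward 6.3 m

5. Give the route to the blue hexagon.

turn left 44°, forward 9.5 m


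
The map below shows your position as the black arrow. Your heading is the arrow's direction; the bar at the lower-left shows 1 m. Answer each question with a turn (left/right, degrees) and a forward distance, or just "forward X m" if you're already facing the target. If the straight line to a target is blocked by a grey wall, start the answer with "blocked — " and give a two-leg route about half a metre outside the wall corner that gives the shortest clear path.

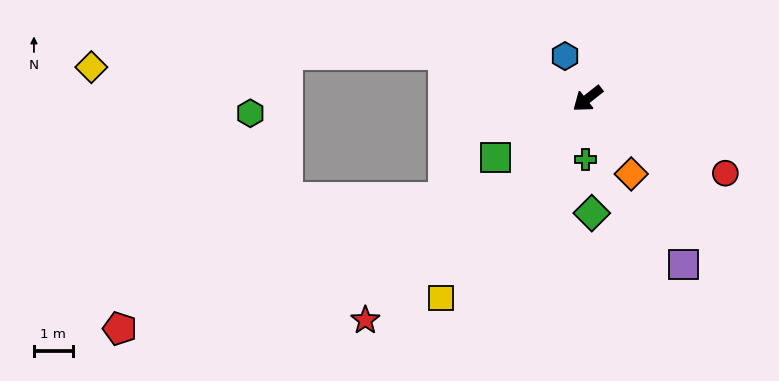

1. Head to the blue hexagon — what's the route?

turn right 100°, forward 1.2 m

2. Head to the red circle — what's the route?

turn left 113°, forward 4.1 m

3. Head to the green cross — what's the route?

turn left 49°, forward 1.6 m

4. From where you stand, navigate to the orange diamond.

turn left 82°, forward 2.3 m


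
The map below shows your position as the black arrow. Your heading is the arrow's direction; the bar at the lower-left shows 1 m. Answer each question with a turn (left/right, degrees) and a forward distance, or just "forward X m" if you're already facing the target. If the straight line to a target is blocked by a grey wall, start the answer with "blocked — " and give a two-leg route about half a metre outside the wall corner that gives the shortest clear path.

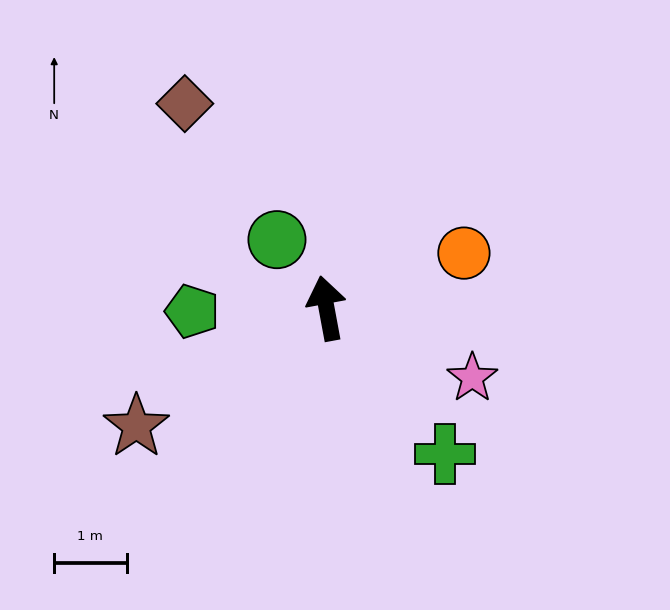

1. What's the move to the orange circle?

turn right 79°, forward 2.0 m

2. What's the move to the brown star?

turn left 111°, forward 3.1 m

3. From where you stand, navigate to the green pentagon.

turn left 81°, forward 1.9 m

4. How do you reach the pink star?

turn right 126°, forward 2.2 m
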